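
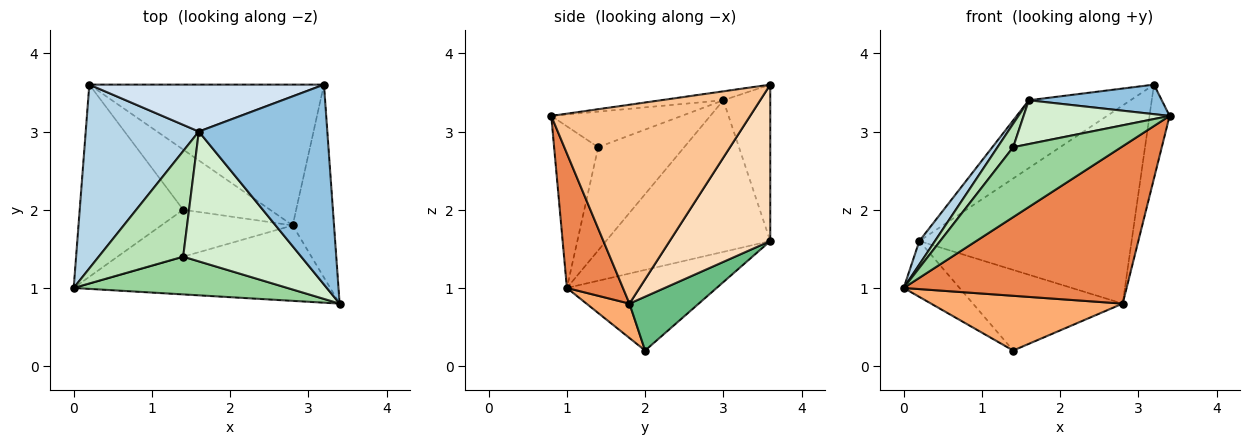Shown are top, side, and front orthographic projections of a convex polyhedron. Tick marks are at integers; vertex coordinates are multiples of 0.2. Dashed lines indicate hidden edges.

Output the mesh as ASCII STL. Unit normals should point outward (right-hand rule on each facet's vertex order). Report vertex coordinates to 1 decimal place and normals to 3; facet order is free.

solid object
 facet normal -0.599 0.224 -0.769
  outer loop
   vertex 0.2 3.6 1.6
   vertex 1.4 2.0 0.2
   vertex 0.0 1.0 1.0
  endloop
 endfacet
 facet normal -0.069 -0.146 0.987
  outer loop
   vertex 1.6 3.0 3.4
   vertex 3.4 0.8 3.2
   vertex 3.2 3.6 3.6
  endloop
 endfacet
 facet normal -0.799 -0.076 0.596
  outer loop
   vertex 1.6 3.0 3.4
   vertex 0.2 3.6 1.6
   vertex 0.0 1.0 1.0
  endloop
 endfacet
 facet normal -0.355 0.769 0.532
  outer loop
   vertex 1.6 3.0 3.4
   vertex 3.2 3.6 3.6
   vertex 0.2 3.6 1.6
  endloop
 endfacet
 facet normal 0.221 -0.879 -0.422
  outer loop
   vertex 2.8 1.8 0.8
   vertex 3.4 0.8 3.2
   vertex 0.0 1.0 1.0
  endloop
 endfacet
 facet normal 0.168 -0.748 -0.642
  outer loop
   vertex 2.8 1.8 0.8
   vertex 0.0 1.0 1.0
   vertex 1.4 2.0 0.2
  endloop
 endfacet
 facet normal 0.974 0.099 -0.203
  outer loop
   vertex 2.8 1.8 0.8
   vertex 3.2 3.6 3.6
   vertex 3.4 0.8 3.2
  endloop
 endfacet
 facet normal 0.360 0.760 -0.540
  outer loop
   vertex 2.8 1.8 0.8
   vertex 0.2 3.6 1.6
   vertex 3.2 3.6 3.6
  endloop
 endfacet
 facet normal 0.348 0.751 -0.561
  outer loop
   vertex 2.8 1.8 0.8
   vertex 1.4 2.0 0.2
   vertex 0.2 3.6 1.6
  endloop
 endfacet
 facet normal -0.338 -0.828 0.447
  outer loop
   vertex 1.4 1.4 2.8
   vertex 0.0 1.0 1.0
   vertex 3.4 0.8 3.2
  endloop
 endfacet
 facet normal -0.766 -0.139 0.627
  outer loop
   vertex 1.4 1.4 2.8
   vertex 1.6 3.0 3.4
   vertex 0.0 1.0 1.0
  endloop
 endfacet
 facet normal -0.274 -0.307 0.911
  outer loop
   vertex 1.4 1.4 2.8
   vertex 3.4 0.8 3.2
   vertex 1.6 3.0 3.4
  endloop
 endfacet
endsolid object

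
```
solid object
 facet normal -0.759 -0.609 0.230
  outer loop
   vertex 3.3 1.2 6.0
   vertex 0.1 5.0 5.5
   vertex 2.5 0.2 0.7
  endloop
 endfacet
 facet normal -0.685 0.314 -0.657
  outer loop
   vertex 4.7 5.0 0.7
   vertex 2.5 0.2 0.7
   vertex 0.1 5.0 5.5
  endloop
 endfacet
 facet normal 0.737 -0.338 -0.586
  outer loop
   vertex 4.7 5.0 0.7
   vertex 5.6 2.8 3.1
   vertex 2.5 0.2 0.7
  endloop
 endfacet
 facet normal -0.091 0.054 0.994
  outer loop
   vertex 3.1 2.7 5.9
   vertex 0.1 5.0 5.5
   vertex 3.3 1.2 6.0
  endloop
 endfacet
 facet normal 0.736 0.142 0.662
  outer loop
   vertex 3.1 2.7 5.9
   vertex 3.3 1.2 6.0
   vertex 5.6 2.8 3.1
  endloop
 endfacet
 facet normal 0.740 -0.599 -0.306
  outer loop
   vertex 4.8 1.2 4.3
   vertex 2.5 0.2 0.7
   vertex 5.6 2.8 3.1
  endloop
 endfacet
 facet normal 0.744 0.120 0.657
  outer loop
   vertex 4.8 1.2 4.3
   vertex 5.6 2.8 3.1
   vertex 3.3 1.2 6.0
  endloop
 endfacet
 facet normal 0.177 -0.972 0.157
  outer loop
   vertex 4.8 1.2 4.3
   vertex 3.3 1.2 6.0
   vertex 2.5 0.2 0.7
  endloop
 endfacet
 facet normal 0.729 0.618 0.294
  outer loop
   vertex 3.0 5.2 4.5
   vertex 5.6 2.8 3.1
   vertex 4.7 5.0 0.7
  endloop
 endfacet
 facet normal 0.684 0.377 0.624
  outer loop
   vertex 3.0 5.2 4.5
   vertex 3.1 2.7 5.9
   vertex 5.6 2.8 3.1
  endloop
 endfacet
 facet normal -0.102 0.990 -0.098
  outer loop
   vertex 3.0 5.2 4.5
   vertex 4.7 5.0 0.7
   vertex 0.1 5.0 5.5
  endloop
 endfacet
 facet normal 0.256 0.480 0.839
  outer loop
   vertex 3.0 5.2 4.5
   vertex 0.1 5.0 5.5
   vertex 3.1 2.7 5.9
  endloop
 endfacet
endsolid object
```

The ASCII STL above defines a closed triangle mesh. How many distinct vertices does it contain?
8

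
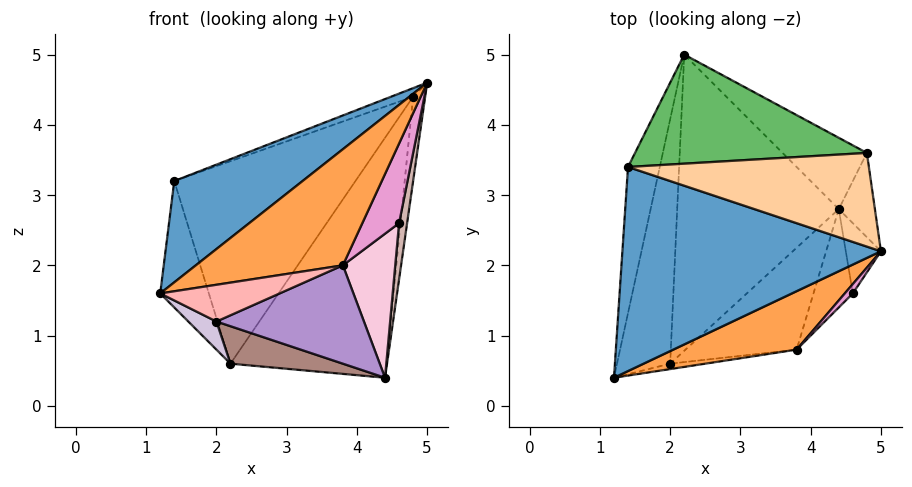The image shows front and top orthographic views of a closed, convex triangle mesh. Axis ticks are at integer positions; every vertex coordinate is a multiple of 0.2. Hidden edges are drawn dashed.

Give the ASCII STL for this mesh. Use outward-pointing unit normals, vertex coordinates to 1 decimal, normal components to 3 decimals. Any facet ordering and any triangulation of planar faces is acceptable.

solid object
 facet normal -0.445 -0.398 0.802
  outer loop
   vertex 1.4 3.4 3.2
   vertex 1.2 0.4 1.6
   vertex 5.0 2.2 4.6
  endloop
 endfacet
 facet normal -0.967 0.168 -0.194
  outer loop
   vertex 1.4 3.4 3.2
   vertex 2.2 5.0 0.6
   vertex 1.2 0.4 1.6
  endloop
 endfacet
 facet normal 0.068 -0.891 0.448
  outer loop
   vertex 3.8 0.8 2.0
   vertex 5.0 2.2 4.6
   vertex 1.2 0.4 1.6
  endloop
 endfacet
 facet normal -0.336 0.086 0.938
  outer loop
   vertex 4.8 3.6 4.4
   vertex 1.4 3.4 3.2
   vertex 5.0 2.2 4.6
  endloop
 endfacet
 facet normal -0.214 0.860 0.463
  outer loop
   vertex 4.8 3.6 4.4
   vertex 2.2 5.0 0.6
   vertex 1.4 3.4 3.2
  endloop
 endfacet
 facet normal 0.985 0.123 -0.123
  outer loop
   vertex 4.8 3.6 4.4
   vertex 5.0 2.2 4.6
   vertex 4.4 2.8 0.4
  endloop
 endfacet
 facet normal 0.682 0.701 -0.208
  outer loop
   vertex 4.8 3.6 4.4
   vertex 4.4 2.8 0.4
   vertex 2.2 5.0 0.6
  endloop
 endfacet
 facet normal 0.172 -0.975 -0.143
  outer loop
   vertex 2.0 0.6 1.2
   vertex 3.8 0.8 2.0
   vertex 1.2 0.4 1.6
  endloop
 endfacet
 facet normal 0.369 -0.646 -0.669
  outer loop
   vertex 2.0 0.6 1.2
   vertex 4.4 2.8 0.4
   vertex 3.8 0.8 2.0
  endloop
 endfacet
 facet normal -0.424 -0.103 -0.900
  outer loop
   vertex 2.0 0.6 1.2
   vertex 1.2 0.4 1.6
   vertex 2.2 5.0 0.6
  endloop
 endfacet
 facet normal -0.211 -0.123 -0.970
  outer loop
   vertex 2.0 0.6 1.2
   vertex 2.2 5.0 0.6
   vertex 4.4 2.8 0.4
  endloop
 endfacet
 facet normal 0.979 -0.126 -0.158
  outer loop
   vertex 4.6 1.6 2.6
   vertex 4.4 2.8 0.4
   vertex 5.0 2.2 4.6
  endloop
 endfacet
 facet normal 0.671 -0.736 0.087
  outer loop
   vertex 4.6 1.6 2.6
   vertex 5.0 2.2 4.6
   vertex 3.8 0.8 2.0
  endloop
 endfacet
 facet normal 0.781 -0.516 -0.353
  outer loop
   vertex 4.6 1.6 2.6
   vertex 3.8 0.8 2.0
   vertex 4.4 2.8 0.4
  endloop
 endfacet
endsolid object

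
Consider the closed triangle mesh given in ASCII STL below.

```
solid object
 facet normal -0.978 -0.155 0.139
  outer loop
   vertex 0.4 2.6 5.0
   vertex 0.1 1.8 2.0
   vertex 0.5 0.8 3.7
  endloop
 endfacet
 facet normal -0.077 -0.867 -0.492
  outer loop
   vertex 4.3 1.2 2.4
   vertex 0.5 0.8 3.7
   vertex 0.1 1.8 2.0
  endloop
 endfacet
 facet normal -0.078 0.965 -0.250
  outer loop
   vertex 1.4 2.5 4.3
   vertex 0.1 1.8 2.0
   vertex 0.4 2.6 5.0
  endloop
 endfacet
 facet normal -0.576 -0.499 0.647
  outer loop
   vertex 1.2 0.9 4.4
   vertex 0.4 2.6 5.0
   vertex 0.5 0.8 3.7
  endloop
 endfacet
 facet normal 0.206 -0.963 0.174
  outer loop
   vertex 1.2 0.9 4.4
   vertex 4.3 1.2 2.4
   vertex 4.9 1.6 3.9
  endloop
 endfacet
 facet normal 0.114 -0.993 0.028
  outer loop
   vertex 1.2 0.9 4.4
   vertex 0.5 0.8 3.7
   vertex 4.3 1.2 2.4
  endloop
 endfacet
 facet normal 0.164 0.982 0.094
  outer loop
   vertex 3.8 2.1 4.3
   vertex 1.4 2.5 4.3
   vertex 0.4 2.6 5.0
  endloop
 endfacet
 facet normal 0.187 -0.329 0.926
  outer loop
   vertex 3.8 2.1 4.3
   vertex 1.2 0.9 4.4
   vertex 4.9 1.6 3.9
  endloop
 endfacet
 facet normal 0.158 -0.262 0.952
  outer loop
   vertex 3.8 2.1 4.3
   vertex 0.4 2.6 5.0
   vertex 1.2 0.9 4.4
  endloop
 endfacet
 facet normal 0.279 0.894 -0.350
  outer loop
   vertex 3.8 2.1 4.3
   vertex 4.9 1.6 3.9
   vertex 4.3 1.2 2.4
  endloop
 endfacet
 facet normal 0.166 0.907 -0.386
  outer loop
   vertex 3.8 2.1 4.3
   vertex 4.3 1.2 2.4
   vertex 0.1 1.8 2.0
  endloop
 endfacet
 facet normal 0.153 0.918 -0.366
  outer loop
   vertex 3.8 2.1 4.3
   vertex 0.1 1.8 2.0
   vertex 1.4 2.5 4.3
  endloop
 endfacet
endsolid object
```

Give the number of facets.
12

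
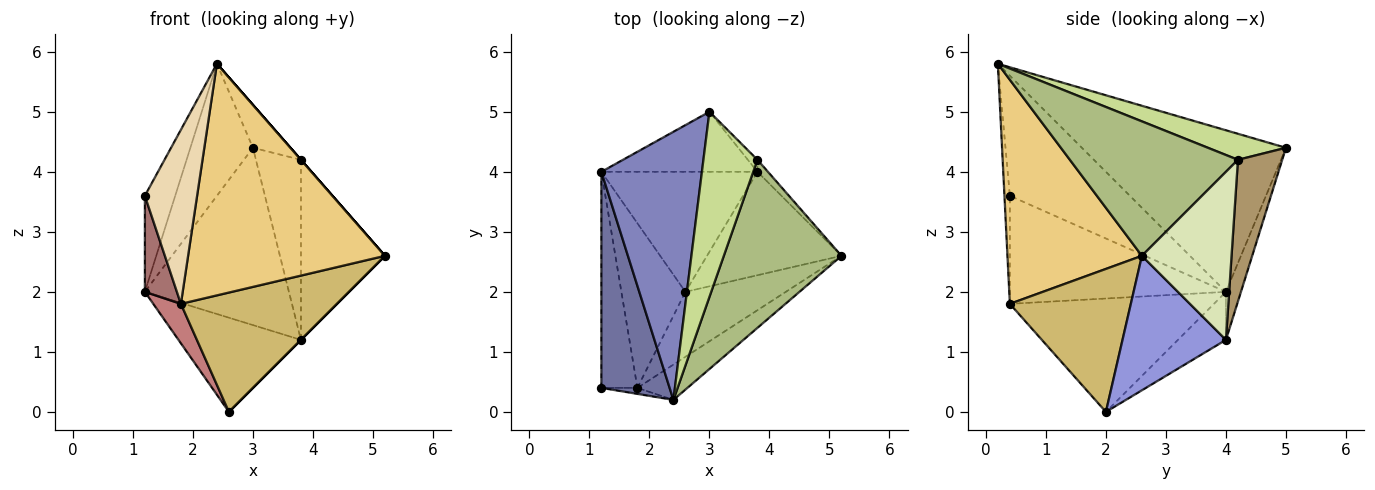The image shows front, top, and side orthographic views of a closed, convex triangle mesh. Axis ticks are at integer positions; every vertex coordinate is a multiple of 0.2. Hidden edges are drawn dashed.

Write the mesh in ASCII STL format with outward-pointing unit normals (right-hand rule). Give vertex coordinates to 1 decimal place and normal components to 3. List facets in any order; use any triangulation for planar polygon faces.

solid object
 facet normal -0.849 0.215 0.483
  outer loop
   vertex 1.2 4.0 2.0
   vertex 1.2 0.4 3.6
   vertex 2.4 0.2 5.8
  endloop
 endfacet
 facet normal -0.822 0.252 0.511
  outer loop
   vertex 1.2 4.0 2.0
   vertex 2.4 0.2 5.8
   vertex 3.0 5.0 4.4
  endloop
 endfacet
 facet normal 0.707 0.000 -0.707
  outer loop
   vertex 3.8 4.0 1.2
   vertex 5.2 2.6 2.6
   vertex 2.6 2.0 0.0
  endloop
 endfacet
 facet normal -0.098 0.943 -0.319
  outer loop
   vertex 3.8 4.0 1.2
   vertex 1.2 4.0 2.0
   vertex 3.0 5.0 4.4
  endloop
 endfacet
 facet normal -0.235 0.600 -0.765
  outer loop
   vertex 3.8 4.0 1.2
   vertex 2.6 2.0 0.0
   vertex 1.2 4.0 2.0
  endloop
 endfacet
 facet normal 0.753 0.000 0.659
  outer loop
   vertex 3.8 4.2 4.2
   vertex 2.4 0.2 5.8
   vertex 5.2 2.6 2.6
  endloop
 endfacet
 facet normal 0.425 0.204 0.882
  outer loop
   vertex 3.8 4.2 4.2
   vertex 3.0 5.0 4.4
   vertex 2.4 0.2 5.8
  endloop
 endfacet
 facet normal 0.729 0.683 -0.046
  outer loop
   vertex 3.8 4.2 4.2
   vertex 5.2 2.6 2.6
   vertex 3.8 4.0 1.2
  endloop
 endfacet
 facet normal 0.700 0.712 -0.047
  outer loop
   vertex 3.8 4.2 4.2
   vertex 3.8 4.0 1.2
   vertex 3.0 5.0 4.4
  endloop
 endfacet
 facet normal 0.563 -0.726 -0.395
  outer loop
   vertex 1.8 0.4 1.8
   vertex 2.6 2.0 0.0
   vertex 5.2 2.6 2.6
  endloop
 endfacet
 facet normal 0.560 -0.819 -0.125
  outer loop
   vertex 1.8 0.4 1.8
   vertex 5.2 2.6 2.6
   vertex 2.4 0.2 5.8
  endloop
 endfacet
 facet normal -0.103 -0.994 -0.034
  outer loop
   vertex 1.8 0.4 1.8
   vertex 2.4 0.2 5.8
   vertex 1.2 0.4 3.6
  endloop
 endfacet
 facet normal -0.939 -0.139 -0.313
  outer loop
   vertex 1.8 0.4 1.8
   vertex 1.2 0.4 3.6
   vertex 1.2 4.0 2.0
  endloop
 endfacet
 facet normal -0.865 -0.117 -0.488
  outer loop
   vertex 1.8 0.4 1.8
   vertex 1.2 4.0 2.0
   vertex 2.6 2.0 0.0
  endloop
 endfacet
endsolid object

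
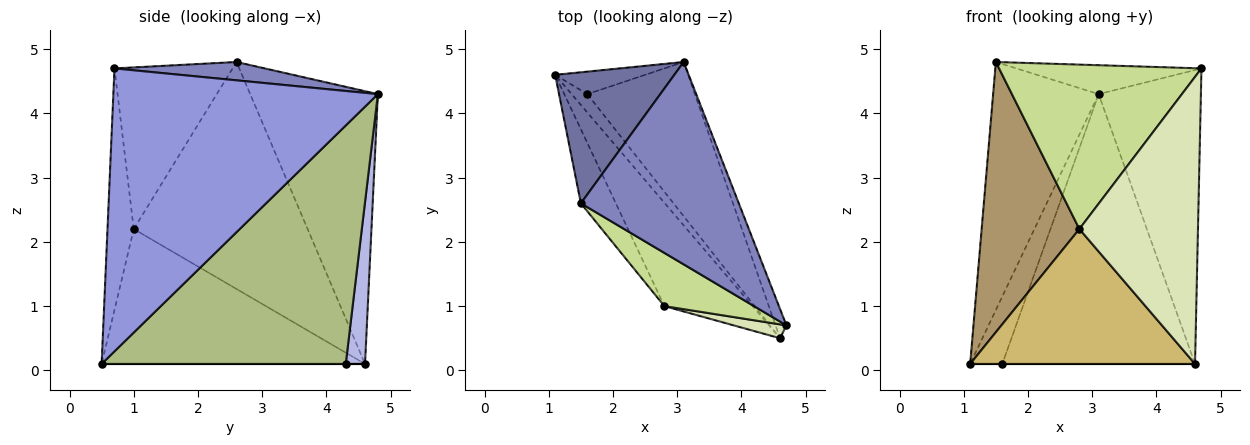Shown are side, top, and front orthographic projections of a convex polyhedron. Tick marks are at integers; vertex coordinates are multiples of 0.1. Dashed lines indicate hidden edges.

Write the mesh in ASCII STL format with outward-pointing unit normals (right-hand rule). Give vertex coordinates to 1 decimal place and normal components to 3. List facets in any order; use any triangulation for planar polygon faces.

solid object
 facet normal -0.730 0.604 0.319
  outer loop
   vertex 1.5 2.6 4.8
   vertex 3.1 4.8 4.3
   vertex 1.1 4.6 0.1
  endloop
 endfacet
 facet normal 0.114 0.140 0.983
  outer loop
   vertex 1.5 2.6 4.8
   vertex 4.7 0.7 4.7
   vertex 3.1 4.8 4.3
  endloop
 endfacet
 facet normal 0.932 0.360 -0.036
  outer loop
   vertex 4.6 0.5 0.1
   vertex 3.1 4.8 4.3
   vertex 4.7 0.7 4.7
  endloop
 endfacet
 facet normal 0.495 0.824 -0.275
  outer loop
   vertex 1.6 4.3 0.1
   vertex 1.1 4.6 0.1
   vertex 3.1 4.8 4.3
  endloop
 endfacet
 facet normal 0.000 0.000 -1.000
  outer loop
   vertex 1.6 4.3 0.1
   vertex 4.6 0.5 0.1
   vertex 1.1 4.6 0.1
  endloop
 endfacet
 facet normal 0.740 0.584 -0.334
  outer loop
   vertex 1.6 4.3 0.1
   vertex 3.1 4.8 4.3
   vertex 4.6 0.5 0.1
  endloop
 endfacet
 facet normal -0.485 -0.832 0.269
  outer loop
   vertex 2.8 1.0 2.2
   vertex 4.7 0.7 4.7
   vertex 1.5 2.6 4.8
  endloop
 endfacet
 facet normal -0.216 -0.975 0.047
  outer loop
   vertex 2.8 1.0 2.2
   vertex 4.6 0.5 0.1
   vertex 4.7 0.7 4.7
  endloop
 endfacet
 facet normal -0.864 -0.486 -0.133
  outer loop
   vertex 2.8 1.0 2.2
   vertex 1.5 2.6 4.8
   vertex 1.1 4.6 0.1
  endloop
 endfacet
 facet normal -0.681 -0.581 -0.445
  outer loop
   vertex 2.8 1.0 2.2
   vertex 1.1 4.6 0.1
   vertex 4.6 0.5 0.1
  endloop
 endfacet
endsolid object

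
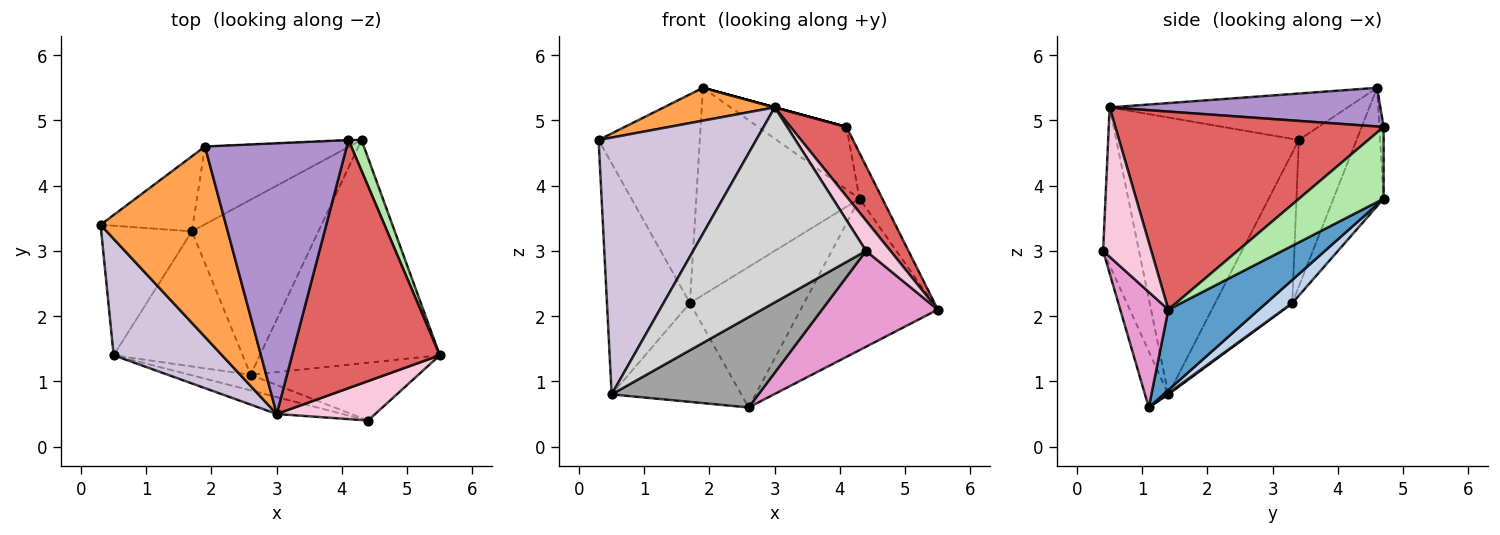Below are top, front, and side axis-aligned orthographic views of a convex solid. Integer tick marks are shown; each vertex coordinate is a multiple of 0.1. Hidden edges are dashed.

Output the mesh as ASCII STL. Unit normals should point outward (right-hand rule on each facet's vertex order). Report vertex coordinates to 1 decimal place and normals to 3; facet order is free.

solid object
 facet normal 0.347 0.526 -0.776
  outer loop
   vertex 2.6 1.1 0.6
   vertex 4.3 4.7 3.8
   vertex 5.5 1.4 2.1
  endloop
 endfacet
 facet normal 0.142 0.619 -0.772
  outer loop
   vertex 1.7 3.3 2.2
   vertex 4.3 4.7 3.8
   vertex 2.6 1.1 0.6
  endloop
 endfacet
 facet normal -0.343 -0.160 0.926
  outer loop
   vertex 1.9 4.6 5.5
   vertex 0.3 3.4 4.7
   vertex 3.0 0.5 5.2
  endloop
 endfacet
 facet normal -0.473 0.829 -0.298
  outer loop
   vertex 1.9 4.6 5.5
   vertex 1.7 3.3 2.2
   vertex 0.3 3.4 4.7
  endloop
 endfacet
 facet normal -0.277 0.900 -0.338
  outer loop
   vertex 1.9 4.6 5.5
   vertex 4.3 4.7 3.8
   vertex 1.7 3.3 2.2
  endloop
 endfacet
 facet normal 0.951 0.257 0.173
  outer loop
   vertex 4.1 4.7 4.9
   vertex 5.5 1.4 2.1
   vertex 4.3 4.7 3.8
  endloop
 endfacet
 facet normal 0.791 -0.165 0.590
  outer loop
   vertex 4.1 4.7 4.9
   vertex 3.0 0.5 5.2
   vertex 5.5 1.4 2.1
  endloop
 endfacet
 facet normal -0.048 0.999 -0.009
  outer loop
   vertex 4.1 4.7 4.9
   vertex 4.3 4.7 3.8
   vertex 1.9 4.6 5.5
  endloop
 endfacet
 facet normal 0.263 0.000 0.965
  outer loop
   vertex 4.1 4.7 4.9
   vertex 1.9 4.6 5.5
   vertex 3.0 0.5 5.2
  endloop
 endfacet
 facet normal -0.726 -0.627 0.284
  outer loop
   vertex 0.5 1.4 0.8
   vertex 3.0 0.5 5.2
   vertex 0.3 3.4 4.7
  endloop
 endfacet
 facet normal -0.630 0.678 -0.380
  outer loop
   vertex 0.5 1.4 0.8
   vertex 0.3 3.4 4.7
   vertex 1.7 3.3 2.2
  endloop
 endfacet
 facet normal 0.007 0.590 -0.807
  outer loop
   vertex 0.5 1.4 0.8
   vertex 1.7 3.3 2.2
   vertex 2.6 1.1 0.6
  endloop
 endfacet
 facet normal 0.335 -0.807 -0.487
  outer loop
   vertex 4.4 0.4 3.0
   vertex 2.6 1.1 0.6
   vertex 5.5 1.4 2.1
  endloop
 endfacet
 facet normal 0.769 -0.389 0.507
  outer loop
   vertex 4.4 0.4 3.0
   vertex 5.5 1.4 2.1
   vertex 3.0 0.5 5.2
  endloop
 endfacet
 facet normal -0.155 -0.974 -0.168
  outer loop
   vertex 4.4 0.4 3.0
   vertex 0.5 1.4 0.8
   vertex 2.6 1.1 0.6
  endloop
 endfacet
 facet normal -0.202 -0.976 -0.085
  outer loop
   vertex 4.4 0.4 3.0
   vertex 3.0 0.5 5.2
   vertex 0.5 1.4 0.8
  endloop
 endfacet
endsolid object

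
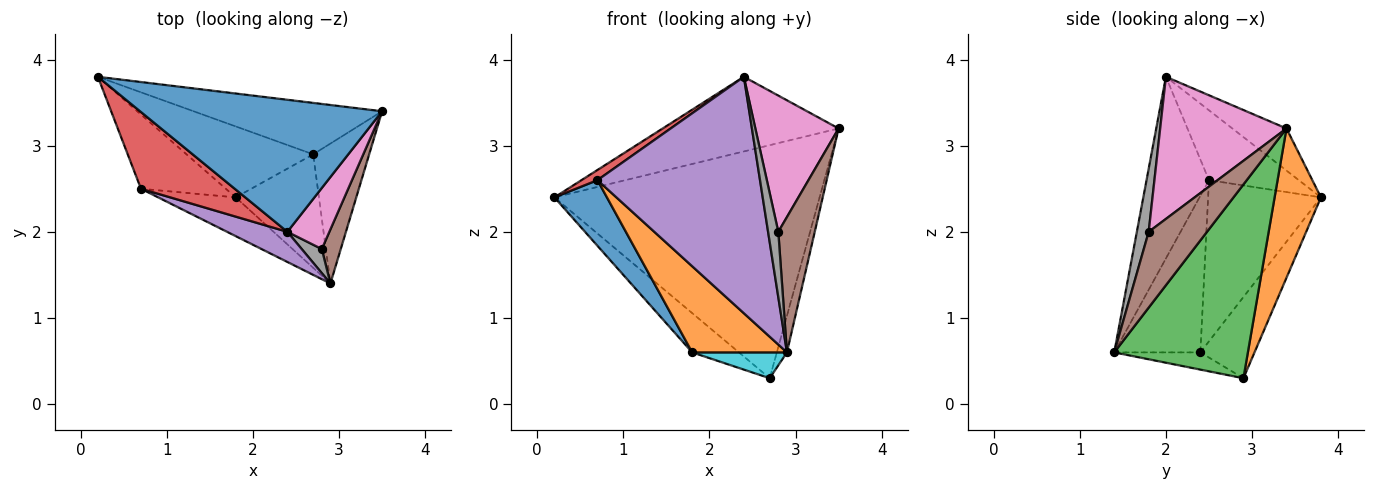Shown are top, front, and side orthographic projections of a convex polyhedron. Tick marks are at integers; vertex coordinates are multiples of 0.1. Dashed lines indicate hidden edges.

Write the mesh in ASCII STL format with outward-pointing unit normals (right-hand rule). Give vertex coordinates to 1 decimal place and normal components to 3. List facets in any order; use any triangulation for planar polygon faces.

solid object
 facet normal -0.150 0.487 0.861
  outer loop
   vertex 2.4 2.0 3.8
   vertex 3.5 3.4 3.2
   vertex 0.2 3.8 2.4
  endloop
 endfacet
 facet normal 0.168 0.963 -0.212
  outer loop
   vertex 2.7 2.9 0.3
   vertex 0.2 3.8 2.4
   vertex 3.5 3.4 3.2
  endloop
 endfacet
 facet normal 0.958 0.072 -0.277
  outer loop
   vertex 2.7 2.9 0.3
   vertex 3.5 3.4 3.2
   vertex 2.9 1.4 0.6
  endloop
 endfacet
 facet normal -0.594 -0.106 0.797
  outer loop
   vertex 0.7 2.5 2.6
   vertex 2.4 2.0 3.8
   vertex 0.2 3.8 2.4
  endloop
 endfacet
 facet normal -0.356 -0.927 0.118
  outer loop
   vertex 0.7 2.5 2.6
   vertex 2.9 1.4 0.6
   vertex 2.4 2.0 3.8
  endloop
 endfacet
 facet normal 0.830 -0.518 0.207
  outer loop
   vertex 2.8 1.8 2.0
   vertex 2.9 1.4 0.6
   vertex 3.5 3.4 3.2
  endloop
 endfacet
 facet normal 0.811 -0.534 0.240
  outer loop
   vertex 2.8 1.8 2.0
   vertex 3.5 3.4 3.2
   vertex 2.4 2.0 3.8
  endloop
 endfacet
 facet normal 0.736 -0.635 0.234
  outer loop
   vertex 2.8 1.8 2.0
   vertex 2.4 2.0 3.8
   vertex 2.9 1.4 0.6
  endloop
 endfacet
 facet normal -0.489 0.422 -0.763
  outer loop
   vertex 1.8 2.4 0.6
   vertex 0.2 3.8 2.4
   vertex 2.7 2.9 0.3
  endloop
 endfacet
 facet normal -0.198 -0.218 -0.956
  outer loop
   vertex 1.8 2.4 0.6
   vertex 2.7 2.9 0.3
   vertex 2.9 1.4 0.6
  endloop
 endfacet
 facet normal -0.818 -0.381 -0.431
  outer loop
   vertex 1.8 2.4 0.6
   vertex 0.7 2.5 2.6
   vertex 0.2 3.8 2.4
  endloop
 endfacet
 facet normal -0.638 -0.702 -0.316
  outer loop
   vertex 1.8 2.4 0.6
   vertex 2.9 1.4 0.6
   vertex 0.7 2.5 2.6
  endloop
 endfacet
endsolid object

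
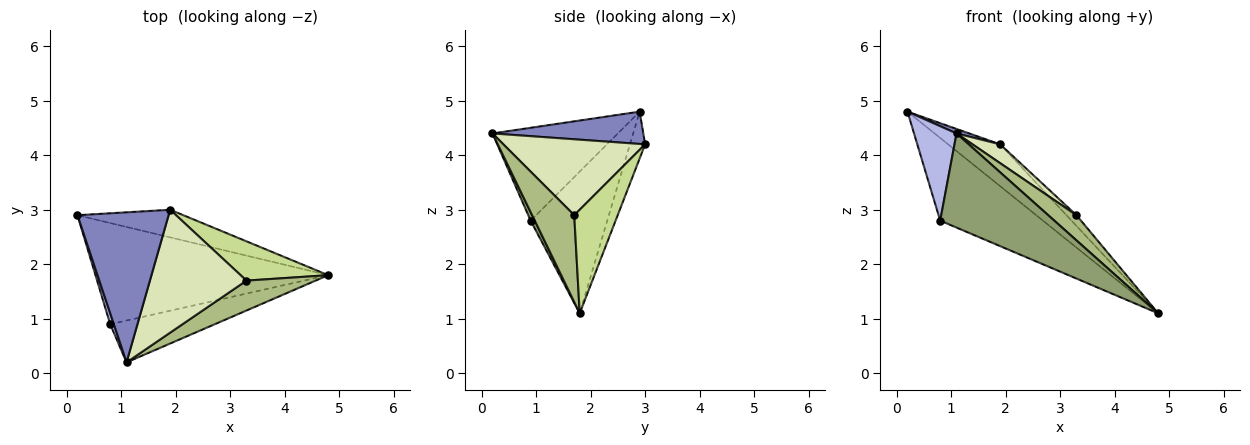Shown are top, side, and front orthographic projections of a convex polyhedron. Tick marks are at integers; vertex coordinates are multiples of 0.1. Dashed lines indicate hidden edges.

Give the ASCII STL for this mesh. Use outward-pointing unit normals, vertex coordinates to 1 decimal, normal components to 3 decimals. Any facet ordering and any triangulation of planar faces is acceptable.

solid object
 facet normal -0.237 0.811 -0.535
  outer loop
   vertex 1.9 3.0 4.2
   vertex 4.8 1.8 1.1
   vertex 0.2 2.9 4.8
  endloop
 endfacet
 facet normal 0.334 -0.028 0.942
  outer loop
   vertex 1.9 3.0 4.2
   vertex 0.2 2.9 4.8
   vertex 1.1 0.2 4.4
  endloop
 endfacet
 facet normal -0.426 0.572 -0.700
  outer loop
   vertex 0.8 0.9 2.8
   vertex 0.2 2.9 4.8
   vertex 4.8 1.8 1.1
  endloop
 endfacet
 facet normal -0.946 -0.321 0.037
  outer loop
   vertex 0.8 0.9 2.8
   vertex 1.1 0.2 4.4
   vertex 0.2 2.9 4.8
  endloop
 endfacet
 facet normal 0.033 -0.913 -0.406
  outer loop
   vertex 0.8 0.9 2.8
   vertex 4.8 1.8 1.1
   vertex 1.1 0.2 4.4
  endloop
 endfacet
 facet normal 0.693 -0.465 0.552
  outer loop
   vertex 3.3 1.7 2.9
   vertex 1.1 0.2 4.4
   vertex 4.8 1.8 1.1
  endloop
 endfacet
 facet normal 0.752 0.173 0.636
  outer loop
   vertex 3.3 1.7 2.9
   vertex 4.8 1.8 1.1
   vertex 1.9 3.0 4.2
  endloop
 endfacet
 facet normal 0.614 -0.120 0.780
  outer loop
   vertex 3.3 1.7 2.9
   vertex 1.9 3.0 4.2
   vertex 1.1 0.2 4.4
  endloop
 endfacet
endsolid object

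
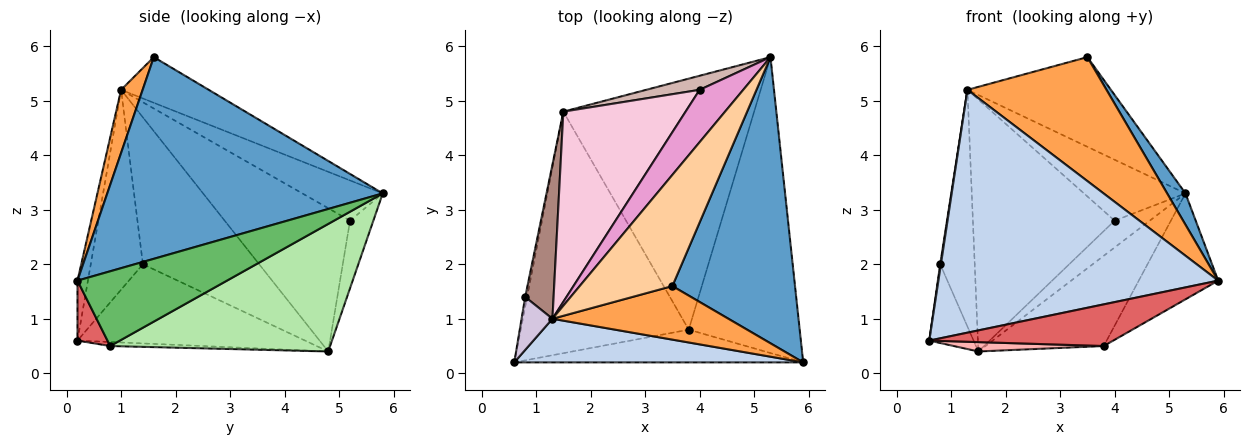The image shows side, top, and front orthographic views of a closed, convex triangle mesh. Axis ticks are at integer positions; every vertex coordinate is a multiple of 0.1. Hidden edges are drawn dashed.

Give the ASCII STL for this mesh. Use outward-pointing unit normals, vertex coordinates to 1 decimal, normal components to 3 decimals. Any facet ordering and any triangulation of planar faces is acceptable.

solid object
 facet normal 0.853 -0.057 0.519
  outer loop
   vertex 3.5 1.6 5.8
   vertex 5.9 0.2 1.7
   vertex 5.3 5.8 3.3
  endloop
 endfacet
 facet normal -0.037 -0.984 0.177
  outer loop
   vertex 1.3 1.0 5.2
   vertex 0.6 0.2 0.6
   vertex 5.9 0.2 1.7
  endloop
 endfacet
 facet normal 0.141 -0.909 0.393
  outer loop
   vertex 1.3 1.0 5.2
   vertex 5.9 0.2 1.7
   vertex 3.5 1.6 5.8
  endloop
 endfacet
 facet normal -0.358 0.586 0.727
  outer loop
   vertex 1.3 1.0 5.2
   vertex 3.5 1.6 5.8
   vertex 5.3 5.8 3.3
  endloop
 endfacet
 facet normal 0.536 0.285 -0.795
  outer loop
   vertex 3.8 0.8 0.5
   vertex 5.3 5.8 3.3
   vertex 5.9 0.2 1.7
  endloop
 endfacet
 facet normal 0.533 0.286 -0.797
  outer loop
   vertex 3.8 0.8 0.5
   vertex 1.5 4.8 0.4
   vertex 5.3 5.8 3.3
  endloop
 endfacet
 facet normal 0.127 -0.780 -0.613
  outer loop
   vertex 3.8 0.8 0.5
   vertex 5.9 0.2 1.7
   vertex 0.6 0.2 0.6
  endloop
 endfacet
 facet normal -0.024 -0.039 -0.999
  outer loop
   vertex 3.8 0.8 0.5
   vertex 0.6 0.2 0.6
   vertex 1.5 4.8 0.4
  endloop
 endfacet
 facet normal -0.981 0.191 -0.024
  outer loop
   vertex 0.8 1.4 2.0
   vertex 1.5 4.8 0.4
   vertex 0.6 0.2 0.6
  endloop
 endfacet
 facet normal -0.988 -0.013 0.153
  outer loop
   vertex 0.8 1.4 2.0
   vertex 0.6 0.2 0.6
   vertex 1.3 1.0 5.2
  endloop
 endfacet
 facet normal -0.943 0.280 0.182
  outer loop
   vertex 0.8 1.4 2.0
   vertex 1.3 1.0 5.2
   vertex 1.5 4.8 0.4
  endloop
 endfacet
 facet normal -0.506 0.764 0.400
  outer loop
   vertex 4.0 5.2 2.8
   vertex 5.3 5.8 3.3
   vertex 1.5 4.8 0.4
  endloop
 endfacet
 facet normal -0.515 0.650 0.559
  outer loop
   vertex 4.0 5.2 2.8
   vertex 1.3 1.0 5.2
   vertex 5.3 5.8 3.3
  endloop
 endfacet
 facet normal -0.577 0.652 0.492
  outer loop
   vertex 4.0 5.2 2.8
   vertex 1.5 4.8 0.4
   vertex 1.3 1.0 5.2
  endloop
 endfacet
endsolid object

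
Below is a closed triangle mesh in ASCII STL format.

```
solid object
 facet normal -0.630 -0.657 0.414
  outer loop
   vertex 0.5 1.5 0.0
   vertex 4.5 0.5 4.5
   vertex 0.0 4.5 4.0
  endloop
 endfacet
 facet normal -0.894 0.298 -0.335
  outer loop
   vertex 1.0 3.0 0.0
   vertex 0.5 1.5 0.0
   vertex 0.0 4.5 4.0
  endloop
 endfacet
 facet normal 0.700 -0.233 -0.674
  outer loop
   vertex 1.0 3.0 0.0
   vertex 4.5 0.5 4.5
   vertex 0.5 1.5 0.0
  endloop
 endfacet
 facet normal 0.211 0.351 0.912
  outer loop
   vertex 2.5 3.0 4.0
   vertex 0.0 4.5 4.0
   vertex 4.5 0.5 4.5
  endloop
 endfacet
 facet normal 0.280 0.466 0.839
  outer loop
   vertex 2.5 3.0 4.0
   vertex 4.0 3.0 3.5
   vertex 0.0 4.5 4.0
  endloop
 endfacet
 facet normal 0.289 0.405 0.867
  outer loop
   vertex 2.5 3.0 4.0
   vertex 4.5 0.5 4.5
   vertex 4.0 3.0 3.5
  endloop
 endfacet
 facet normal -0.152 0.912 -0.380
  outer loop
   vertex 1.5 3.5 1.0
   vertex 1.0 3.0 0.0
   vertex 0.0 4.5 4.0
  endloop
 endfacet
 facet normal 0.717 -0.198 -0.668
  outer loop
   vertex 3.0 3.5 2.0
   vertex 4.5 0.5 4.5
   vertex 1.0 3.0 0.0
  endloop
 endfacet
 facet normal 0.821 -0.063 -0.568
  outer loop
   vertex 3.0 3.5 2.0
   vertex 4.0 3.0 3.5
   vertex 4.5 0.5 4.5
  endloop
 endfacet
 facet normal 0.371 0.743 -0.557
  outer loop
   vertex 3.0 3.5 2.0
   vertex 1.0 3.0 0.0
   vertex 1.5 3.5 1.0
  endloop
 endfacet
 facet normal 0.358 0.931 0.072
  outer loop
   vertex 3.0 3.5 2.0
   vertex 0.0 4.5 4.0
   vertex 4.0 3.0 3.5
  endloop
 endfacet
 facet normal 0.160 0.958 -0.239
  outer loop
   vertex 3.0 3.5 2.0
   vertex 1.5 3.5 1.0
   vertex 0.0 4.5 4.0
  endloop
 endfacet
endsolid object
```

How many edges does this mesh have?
18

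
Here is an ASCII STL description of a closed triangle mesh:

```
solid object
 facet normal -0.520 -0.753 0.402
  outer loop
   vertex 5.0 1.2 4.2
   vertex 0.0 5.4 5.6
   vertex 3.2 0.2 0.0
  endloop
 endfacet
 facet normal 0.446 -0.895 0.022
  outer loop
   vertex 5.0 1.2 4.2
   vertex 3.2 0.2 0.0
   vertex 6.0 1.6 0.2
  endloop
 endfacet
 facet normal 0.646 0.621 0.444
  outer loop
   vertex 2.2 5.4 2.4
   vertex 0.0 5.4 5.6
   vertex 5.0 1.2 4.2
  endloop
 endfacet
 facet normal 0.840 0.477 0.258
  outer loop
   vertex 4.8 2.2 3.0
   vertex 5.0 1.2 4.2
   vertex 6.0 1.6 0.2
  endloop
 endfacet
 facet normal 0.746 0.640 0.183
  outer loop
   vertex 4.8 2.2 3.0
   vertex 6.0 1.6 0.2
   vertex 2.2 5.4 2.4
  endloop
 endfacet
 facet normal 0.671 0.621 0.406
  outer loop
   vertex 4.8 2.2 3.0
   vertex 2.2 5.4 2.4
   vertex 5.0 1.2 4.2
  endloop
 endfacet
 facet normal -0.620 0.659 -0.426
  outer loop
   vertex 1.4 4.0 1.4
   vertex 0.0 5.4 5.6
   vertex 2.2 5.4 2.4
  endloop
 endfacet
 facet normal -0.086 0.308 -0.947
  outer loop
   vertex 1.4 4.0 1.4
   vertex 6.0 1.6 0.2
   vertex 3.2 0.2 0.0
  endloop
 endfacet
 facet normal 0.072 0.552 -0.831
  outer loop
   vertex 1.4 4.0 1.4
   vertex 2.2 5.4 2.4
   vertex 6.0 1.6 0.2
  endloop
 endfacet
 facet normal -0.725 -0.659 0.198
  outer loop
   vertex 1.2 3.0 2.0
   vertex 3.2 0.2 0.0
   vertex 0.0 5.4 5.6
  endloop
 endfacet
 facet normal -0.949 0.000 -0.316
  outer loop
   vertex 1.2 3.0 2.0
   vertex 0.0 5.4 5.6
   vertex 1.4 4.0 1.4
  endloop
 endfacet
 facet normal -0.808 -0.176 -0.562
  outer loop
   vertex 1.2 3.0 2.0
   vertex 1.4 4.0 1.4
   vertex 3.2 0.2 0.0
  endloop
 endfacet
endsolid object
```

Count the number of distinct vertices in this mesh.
8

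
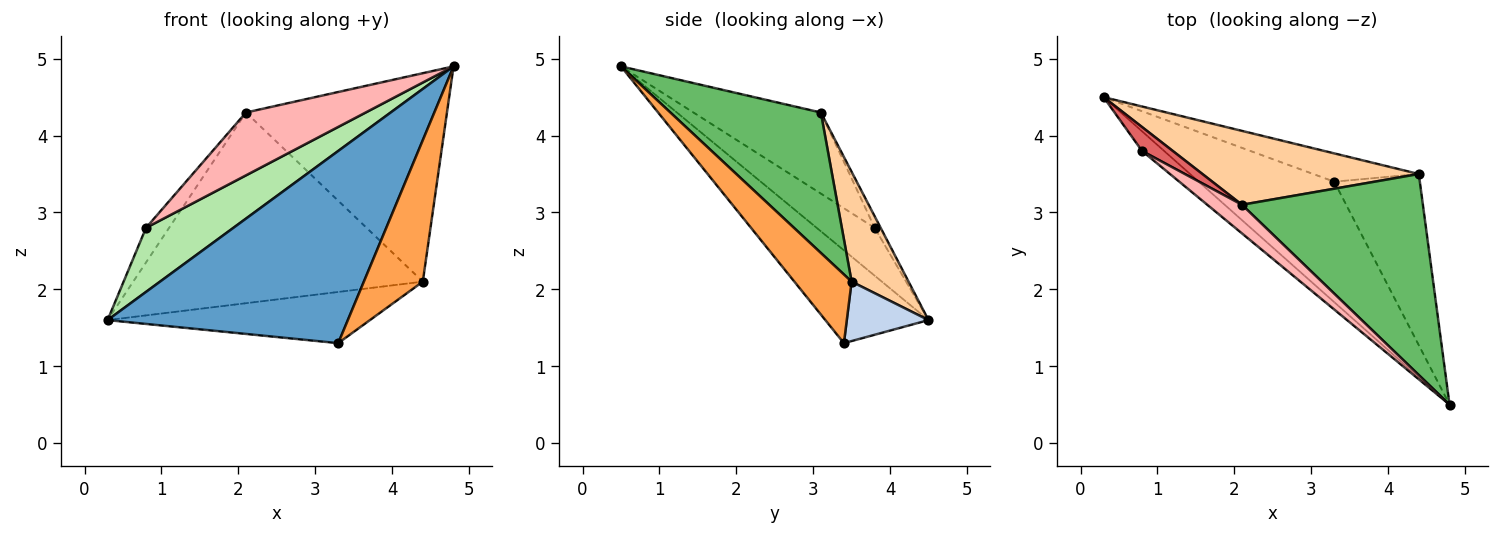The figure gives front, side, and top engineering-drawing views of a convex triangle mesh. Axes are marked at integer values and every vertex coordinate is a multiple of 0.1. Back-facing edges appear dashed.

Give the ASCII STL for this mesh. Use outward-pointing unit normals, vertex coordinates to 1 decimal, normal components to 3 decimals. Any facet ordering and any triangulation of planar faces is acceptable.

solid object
 facet normal -0.342 -0.796 -0.499
  outer loop
   vertex 3.3 3.4 1.3
   vertex 4.8 0.5 4.9
   vertex 0.3 4.5 1.6
  endloop
 endfacet
 facet normal 0.263 0.844 -0.467
  outer loop
   vertex 4.4 3.5 2.1
   vertex 3.3 3.4 1.3
   vertex 0.3 4.5 1.6
  endloop
 endfacet
 facet normal 0.526 -0.542 -0.656
  outer loop
   vertex 4.4 3.5 2.1
   vertex 4.8 0.5 4.9
   vertex 3.3 3.4 1.3
  endloop
 endfacet
 facet normal 0.180 0.917 0.355
  outer loop
   vertex 2.1 3.1 4.3
   vertex 4.4 3.5 2.1
   vertex 0.3 4.5 1.6
  endloop
 endfacet
 facet normal 0.474 0.634 0.611
  outer loop
   vertex 2.1 3.1 4.3
   vertex 4.8 0.5 4.9
   vertex 4.4 3.5 2.1
  endloop
 endfacet
 facet normal -0.536 -0.807 -0.248
  outer loop
   vertex 0.8 3.8 2.8
   vertex 0.3 4.5 1.6
   vertex 4.8 0.5 4.9
  endloop
 endfacet
 facet normal -0.209 0.804 0.556
  outer loop
   vertex 0.8 3.8 2.8
   vertex 2.1 3.1 4.3
   vertex 0.3 4.5 1.6
  endloop
 endfacet
 facet normal -0.696 -0.654 0.298
  outer loop
   vertex 0.8 3.8 2.8
   vertex 4.8 0.5 4.9
   vertex 2.1 3.1 4.3
  endloop
 endfacet
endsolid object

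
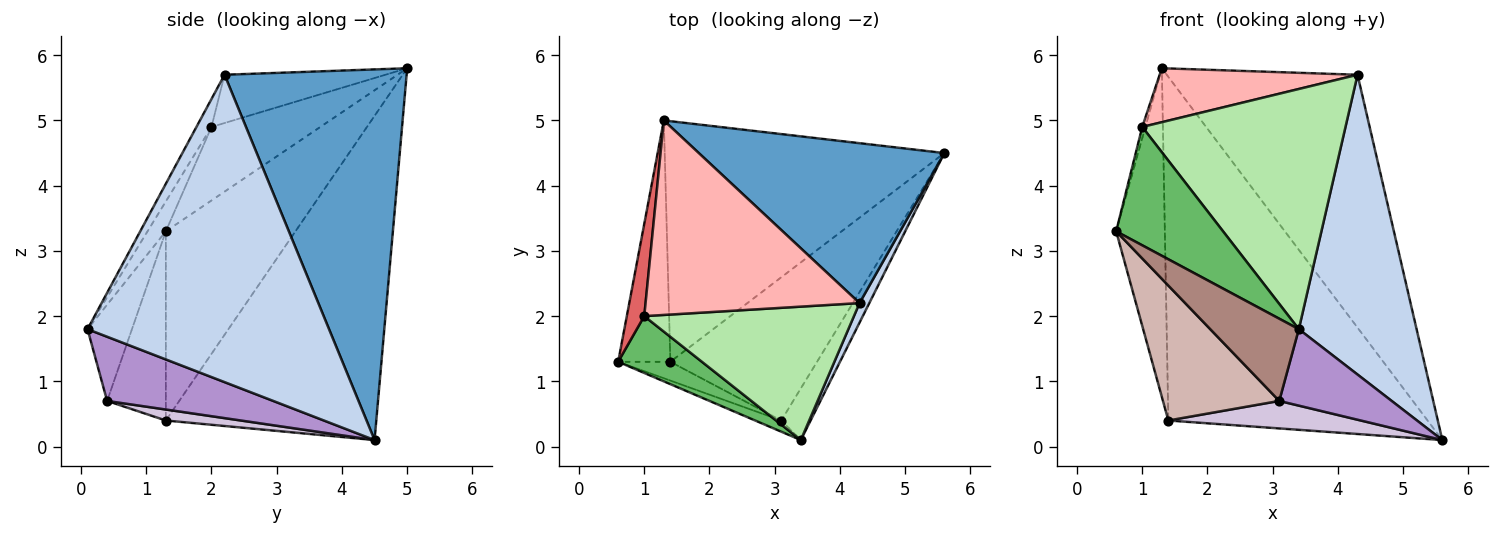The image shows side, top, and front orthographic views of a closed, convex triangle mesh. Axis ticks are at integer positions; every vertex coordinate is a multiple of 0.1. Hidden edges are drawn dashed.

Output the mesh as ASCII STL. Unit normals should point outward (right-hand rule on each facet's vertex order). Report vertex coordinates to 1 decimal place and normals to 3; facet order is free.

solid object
 facet normal 0.628 0.658 0.416
  outer loop
   vertex 4.3 2.2 5.7
   vertex 5.6 4.5 0.1
   vertex 1.3 5.0 5.8
  endloop
 endfacet
 facet normal 0.898 -0.438 0.029
  outer loop
   vertex 4.3 2.2 5.7
   vertex 3.4 0.1 1.8
   vertex 5.6 4.5 0.1
  endloop
 endfacet
 facet normal -0.906 0.340 -0.250
  outer loop
   vertex 1.4 1.3 0.4
   vertex 0.6 1.3 3.3
   vertex 1.3 5.0 5.8
  endloop
 endfacet
 facet normal -0.554 0.682 -0.478
  outer loop
   vertex 1.4 1.3 0.4
   vertex 1.3 5.0 5.8
   vertex 5.6 4.5 0.1
  endloop
 endfacet
 facet normal -0.153 -0.891 0.428
  outer loop
   vertex 1.0 2.0 4.9
   vertex 0.6 1.3 3.3
   vertex 3.4 0.1 1.8
  endloop
 endfacet
 facet normal -0.065 -0.872 0.485
  outer loop
   vertex 1.0 2.0 4.9
   vertex 3.4 0.1 1.8
   vertex 4.3 2.2 5.7
  endloop
 endfacet
 facet normal -0.973 0.028 0.231
  outer loop
   vertex 1.0 2.0 4.9
   vertex 1.3 5.0 5.8
   vertex 0.6 1.3 3.3
  endloop
 endfacet
 facet normal -0.212 -0.261 0.942
  outer loop
   vertex 1.0 2.0 4.9
   vertex 4.3 2.2 5.7
   vertex 1.3 5.0 5.8
  endloop
 endfacet
 facet normal 0.775 -0.524 -0.354
  outer loop
   vertex 3.1 0.4 0.7
   vertex 5.6 4.5 0.1
   vertex 3.4 0.1 1.8
  endloop
 endfacet
 facet normal 0.073 -0.188 -0.979
  outer loop
   vertex 3.1 0.4 0.7
   vertex 1.4 1.3 0.4
   vertex 5.6 4.5 0.1
  endloop
 endfacet
 facet normal -0.445 -0.887 -0.121
  outer loop
   vertex 3.1 0.4 0.7
   vertex 3.4 0.1 1.8
   vertex 0.6 1.3 3.3
  endloop
 endfacet
 facet normal -0.447 -0.886 -0.123
  outer loop
   vertex 3.1 0.4 0.7
   vertex 0.6 1.3 3.3
   vertex 1.4 1.3 0.4
  endloop
 endfacet
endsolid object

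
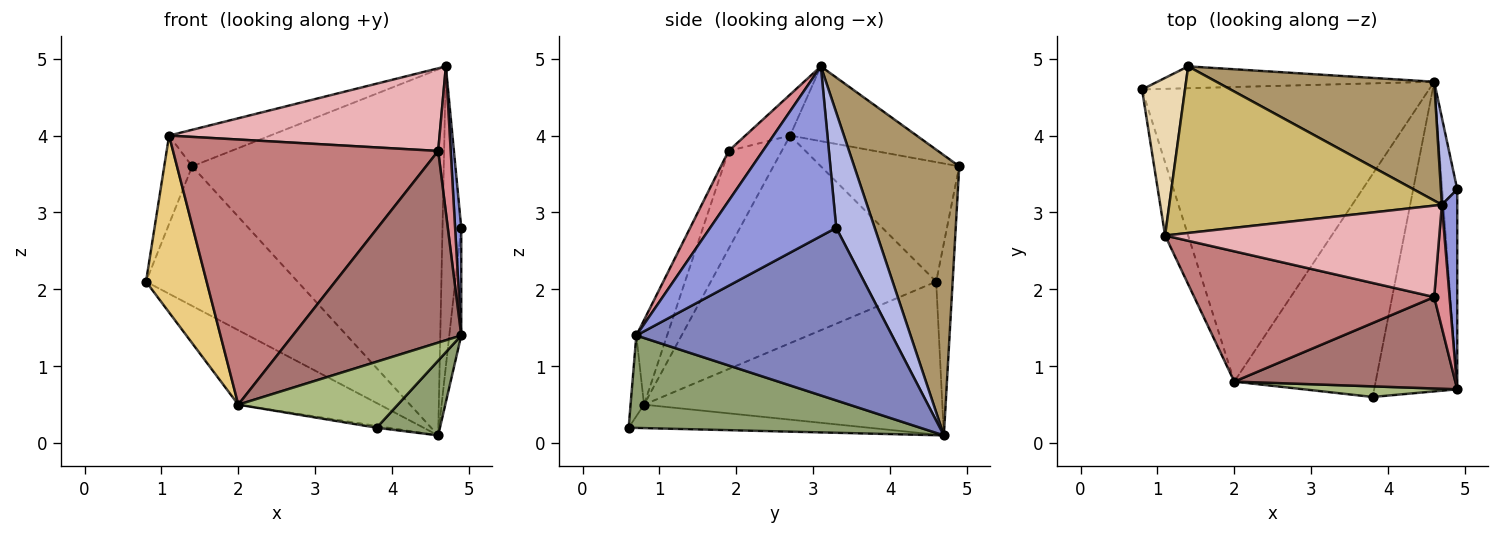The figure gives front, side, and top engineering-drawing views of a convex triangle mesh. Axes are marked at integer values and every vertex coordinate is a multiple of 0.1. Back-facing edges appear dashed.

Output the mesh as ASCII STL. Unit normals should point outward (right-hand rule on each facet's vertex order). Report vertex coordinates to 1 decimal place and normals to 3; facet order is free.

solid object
 facet normal -0.459 0.218 -0.861
  outer loop
   vertex 2.0 0.8 0.5
   vertex 0.8 4.6 2.1
   vertex 4.6 4.7 0.1
  endloop
 endfacet
 facet normal 0.995 0.047 -0.086
  outer loop
   vertex 4.9 3.3 2.8
   vertex 4.9 0.7 1.4
   vertex 4.6 4.7 0.1
  endloop
 endfacet
 facet normal 0.995 -0.049 0.090
  outer loop
   vertex 4.9 3.3 2.8
   vertex 4.7 3.1 4.9
   vertex 4.9 0.7 1.4
  endloop
 endfacet
 facet normal 0.892 0.435 0.126
  outer loop
   vertex 4.9 3.3 2.8
   vertex 4.6 4.7 0.1
   vertex 4.7 3.1 4.9
  endloop
 endfacet
 facet normal 0.734 -0.159 -0.660
  outer loop
   vertex 3.8 0.6 0.2
   vertex 4.6 4.7 0.1
   vertex 4.9 0.7 1.4
  endloop
 endfacet
 facet normal -0.083 -0.984 0.158
  outer loop
   vertex 3.8 0.6 0.2
   vertex 4.9 0.7 1.4
   vertex 2.0 0.8 0.5
  endloop
 endfacet
 facet normal -0.164 0.008 -0.987
  outer loop
   vertex 3.8 0.6 0.2
   vertex 2.0 0.8 0.5
   vertex 4.6 4.7 0.1
  endloop
 endfacet
 facet normal -0.107 0.982 -0.154
  outer loop
   vertex 1.4 4.9 3.6
   vertex 4.6 4.7 0.1
   vertex 0.8 4.6 2.1
  endloop
 endfacet
 facet normal 0.369 0.884 0.287
  outer loop
   vertex 1.4 4.9 3.6
   vertex 4.7 3.1 4.9
   vertex 4.6 4.7 0.1
  endloop
 endfacet
 facet normal -0.259 0.207 0.944
  outer loop
   vertex 1.1 2.7 4.0
   vertex 4.7 3.1 4.9
   vertex 1.4 4.9 3.6
  endloop
 endfacet
 facet normal -0.960 -0.258 -0.107
  outer loop
   vertex 1.1 2.7 4.0
   vertex 0.8 4.6 2.1
   vertex 2.0 0.8 0.5
  endloop
 endfacet
 facet normal -0.924 0.187 0.332
  outer loop
   vertex 1.1 2.7 4.0
   vertex 1.4 4.9 3.6
   vertex 0.8 4.6 2.1
  endloop
 endfacet
 facet normal -0.163 -0.891 0.425
  outer loop
   vertex 4.6 1.9 3.8
   vertex 2.0 0.8 0.5
   vertex 4.9 0.7 1.4
  endloop
 endfacet
 facet normal -0.177 -0.883 0.434
  outer loop
   vertex 4.6 1.9 3.8
   vertex 1.1 2.7 4.0
   vertex 2.0 0.8 0.5
  endloop
 endfacet
 facet normal 0.902 -0.330 0.278
  outer loop
   vertex 4.6 1.9 3.8
   vertex 4.9 0.7 1.4
   vertex 4.7 3.1 4.9
  endloop
 endfacet
 facet normal -0.110 -0.667 0.737
  outer loop
   vertex 4.6 1.9 3.8
   vertex 4.7 3.1 4.9
   vertex 1.1 2.7 4.0
  endloop
 endfacet
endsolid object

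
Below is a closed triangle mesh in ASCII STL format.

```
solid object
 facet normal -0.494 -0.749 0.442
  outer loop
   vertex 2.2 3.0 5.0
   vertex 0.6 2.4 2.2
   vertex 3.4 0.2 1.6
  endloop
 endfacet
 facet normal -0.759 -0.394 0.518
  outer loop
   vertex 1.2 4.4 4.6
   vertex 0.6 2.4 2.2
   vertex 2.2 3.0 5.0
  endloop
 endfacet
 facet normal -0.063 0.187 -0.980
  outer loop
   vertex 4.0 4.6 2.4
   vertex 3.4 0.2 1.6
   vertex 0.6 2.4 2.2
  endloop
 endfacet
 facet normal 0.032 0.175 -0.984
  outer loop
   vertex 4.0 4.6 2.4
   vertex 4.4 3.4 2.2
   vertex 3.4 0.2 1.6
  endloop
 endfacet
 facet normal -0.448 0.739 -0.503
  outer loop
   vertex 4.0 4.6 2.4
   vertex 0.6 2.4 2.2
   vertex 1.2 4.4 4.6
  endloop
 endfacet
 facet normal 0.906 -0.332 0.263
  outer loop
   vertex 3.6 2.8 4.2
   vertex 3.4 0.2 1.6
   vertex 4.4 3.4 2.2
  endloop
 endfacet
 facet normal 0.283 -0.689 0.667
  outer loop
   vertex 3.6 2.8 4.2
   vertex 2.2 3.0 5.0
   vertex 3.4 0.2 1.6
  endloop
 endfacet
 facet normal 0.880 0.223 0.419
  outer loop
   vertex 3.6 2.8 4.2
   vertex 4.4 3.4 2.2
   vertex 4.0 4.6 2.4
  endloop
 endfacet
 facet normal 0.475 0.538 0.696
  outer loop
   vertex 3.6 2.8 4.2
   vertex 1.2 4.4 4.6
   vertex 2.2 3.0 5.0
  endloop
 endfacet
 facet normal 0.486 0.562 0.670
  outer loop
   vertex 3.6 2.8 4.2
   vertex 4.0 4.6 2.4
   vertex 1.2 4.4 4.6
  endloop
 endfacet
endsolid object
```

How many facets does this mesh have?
10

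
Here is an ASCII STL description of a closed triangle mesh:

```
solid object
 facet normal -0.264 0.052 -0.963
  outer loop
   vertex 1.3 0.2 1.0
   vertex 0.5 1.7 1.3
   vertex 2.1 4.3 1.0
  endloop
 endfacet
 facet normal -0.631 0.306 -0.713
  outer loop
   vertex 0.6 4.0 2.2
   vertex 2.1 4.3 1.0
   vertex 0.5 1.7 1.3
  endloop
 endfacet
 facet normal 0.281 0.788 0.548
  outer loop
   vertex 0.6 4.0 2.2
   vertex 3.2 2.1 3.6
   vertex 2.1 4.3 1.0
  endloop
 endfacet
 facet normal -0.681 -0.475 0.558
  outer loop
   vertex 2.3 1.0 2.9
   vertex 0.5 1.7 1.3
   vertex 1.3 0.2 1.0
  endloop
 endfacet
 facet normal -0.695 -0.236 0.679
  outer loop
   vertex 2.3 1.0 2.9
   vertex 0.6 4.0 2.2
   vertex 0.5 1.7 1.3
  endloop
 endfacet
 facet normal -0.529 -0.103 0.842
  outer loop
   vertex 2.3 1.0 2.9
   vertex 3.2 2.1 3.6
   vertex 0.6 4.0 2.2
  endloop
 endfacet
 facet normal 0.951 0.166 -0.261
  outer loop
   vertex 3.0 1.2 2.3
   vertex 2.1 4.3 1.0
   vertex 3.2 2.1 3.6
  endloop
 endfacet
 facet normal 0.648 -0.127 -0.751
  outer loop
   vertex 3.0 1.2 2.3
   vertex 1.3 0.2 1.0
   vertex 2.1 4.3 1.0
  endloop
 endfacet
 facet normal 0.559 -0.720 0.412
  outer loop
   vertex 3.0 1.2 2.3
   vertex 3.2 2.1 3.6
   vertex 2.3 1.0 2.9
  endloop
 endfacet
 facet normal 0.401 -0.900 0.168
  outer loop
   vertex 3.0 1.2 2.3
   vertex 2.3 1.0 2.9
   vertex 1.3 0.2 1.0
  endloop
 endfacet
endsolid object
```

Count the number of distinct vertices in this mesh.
7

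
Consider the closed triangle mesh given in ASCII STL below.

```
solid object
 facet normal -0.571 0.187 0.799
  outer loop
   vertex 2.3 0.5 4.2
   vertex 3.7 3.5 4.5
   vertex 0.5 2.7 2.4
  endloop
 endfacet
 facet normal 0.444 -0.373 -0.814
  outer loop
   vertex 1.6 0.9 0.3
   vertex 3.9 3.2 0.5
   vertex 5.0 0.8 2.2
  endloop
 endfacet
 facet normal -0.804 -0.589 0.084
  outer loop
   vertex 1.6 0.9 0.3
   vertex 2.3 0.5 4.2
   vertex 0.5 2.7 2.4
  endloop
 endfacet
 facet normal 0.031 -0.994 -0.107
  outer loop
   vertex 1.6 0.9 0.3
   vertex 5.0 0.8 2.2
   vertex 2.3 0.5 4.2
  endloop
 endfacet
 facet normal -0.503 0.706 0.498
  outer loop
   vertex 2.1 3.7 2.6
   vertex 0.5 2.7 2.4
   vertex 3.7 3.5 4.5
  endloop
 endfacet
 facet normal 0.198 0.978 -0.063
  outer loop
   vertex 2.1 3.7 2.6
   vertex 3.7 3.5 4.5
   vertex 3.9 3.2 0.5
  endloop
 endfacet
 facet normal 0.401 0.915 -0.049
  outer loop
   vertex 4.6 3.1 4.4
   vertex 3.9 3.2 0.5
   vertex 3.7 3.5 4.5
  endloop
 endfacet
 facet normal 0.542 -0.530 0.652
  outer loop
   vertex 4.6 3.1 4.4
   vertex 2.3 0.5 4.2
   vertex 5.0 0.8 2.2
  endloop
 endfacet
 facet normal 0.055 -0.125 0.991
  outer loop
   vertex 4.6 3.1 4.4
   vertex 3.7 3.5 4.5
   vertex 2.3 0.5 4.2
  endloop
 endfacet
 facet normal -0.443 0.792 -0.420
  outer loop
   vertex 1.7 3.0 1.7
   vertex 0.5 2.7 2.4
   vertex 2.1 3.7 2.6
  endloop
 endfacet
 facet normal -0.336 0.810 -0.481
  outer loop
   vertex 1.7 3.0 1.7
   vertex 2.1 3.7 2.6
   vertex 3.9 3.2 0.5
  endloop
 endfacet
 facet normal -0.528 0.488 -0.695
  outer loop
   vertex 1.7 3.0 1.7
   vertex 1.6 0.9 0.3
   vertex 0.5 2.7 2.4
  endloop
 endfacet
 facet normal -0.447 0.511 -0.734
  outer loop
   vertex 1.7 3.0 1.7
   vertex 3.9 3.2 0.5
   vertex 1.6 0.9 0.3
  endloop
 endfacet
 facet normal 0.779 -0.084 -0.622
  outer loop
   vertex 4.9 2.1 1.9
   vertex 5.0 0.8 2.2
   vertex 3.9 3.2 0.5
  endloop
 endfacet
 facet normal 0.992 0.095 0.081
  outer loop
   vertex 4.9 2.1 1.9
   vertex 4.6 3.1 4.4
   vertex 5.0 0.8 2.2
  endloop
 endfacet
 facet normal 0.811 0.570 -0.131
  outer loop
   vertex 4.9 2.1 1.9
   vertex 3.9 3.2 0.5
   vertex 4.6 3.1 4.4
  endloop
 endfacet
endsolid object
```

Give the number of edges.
24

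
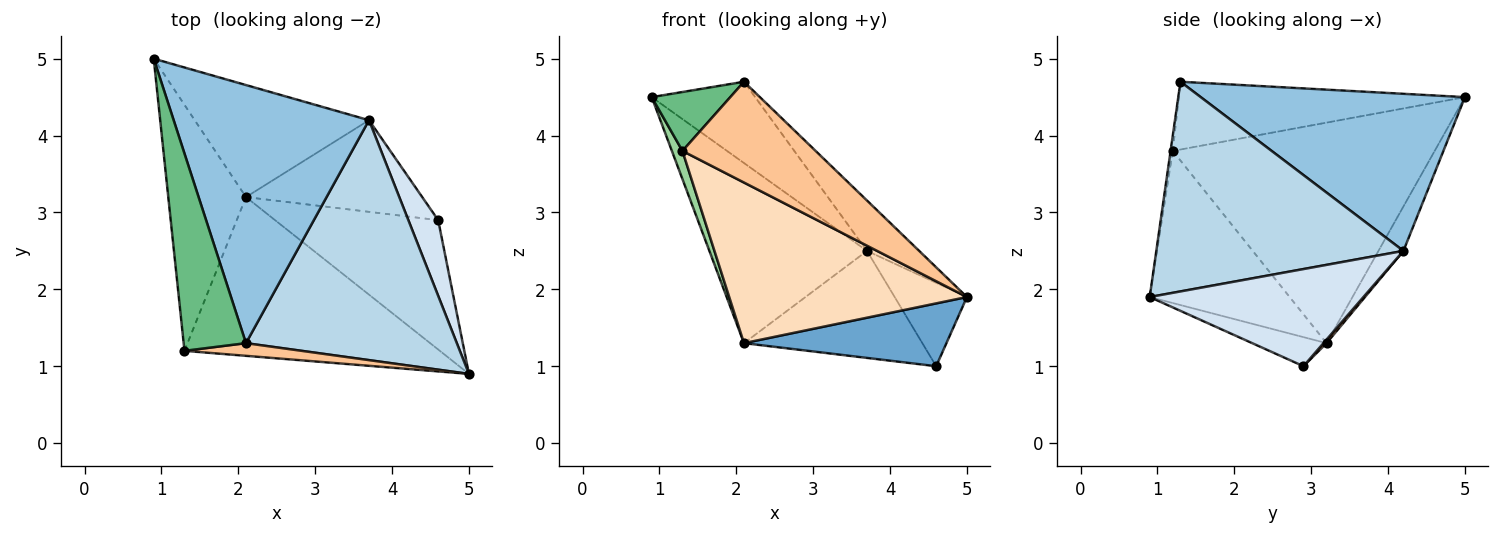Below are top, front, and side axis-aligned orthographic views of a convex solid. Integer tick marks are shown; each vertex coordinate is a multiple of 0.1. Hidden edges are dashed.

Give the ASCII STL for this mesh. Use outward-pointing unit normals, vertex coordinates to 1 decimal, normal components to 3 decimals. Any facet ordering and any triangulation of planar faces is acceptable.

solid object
 facet normal -0.158 -0.431 -0.888
  outer loop
   vertex 2.1 3.2 1.3
   vertex 4.6 2.9 1.0
   vertex 5.0 0.9 1.9
  endloop
 endfacet
 facet normal 0.609 0.238 0.757
  outer loop
   vertex 3.7 4.2 2.5
   vertex 0.9 5.0 4.5
   vertex 2.1 1.3 4.7
  endloop
 endfacet
 facet normal 0.697 0.147 0.701
  outer loop
   vertex 3.7 4.2 2.5
   vertex 2.1 1.3 4.7
   vertex 5.0 0.9 1.9
  endloop
 endfacet
 facet normal 0.910 0.308 0.279
  outer loop
   vertex 3.7 4.2 2.5
   vertex 5.0 0.9 1.9
   vertex 4.6 2.9 1.0
  endloop
 endfacet
 facet normal -0.133 0.842 -0.523
  outer loop
   vertex 3.7 4.2 2.5
   vertex 2.1 3.2 1.3
   vertex 0.9 5.0 4.5
  endloop
 endfacet
 facet normal 0.013 0.759 -0.650
  outer loop
   vertex 3.7 4.2 2.5
   vertex 4.6 2.9 1.0
   vertex 2.1 3.2 1.3
  endloop
 endfacet
 facet normal -0.016 -0.992 0.125
  outer loop
   vertex 1.3 1.2 3.8
   vertex 5.0 0.9 1.9
   vertex 2.1 1.3 4.7
  endloop
 endfacet
 facet normal -0.386 -0.656 -0.648
  outer loop
   vertex 1.3 1.2 3.8
   vertex 2.1 3.2 1.3
   vertex 5.0 0.9 1.9
  endloop
 endfacet
 facet normal -0.722 -0.198 0.663
  outer loop
   vertex 1.3 1.2 3.8
   vertex 2.1 1.3 4.7
   vertex 0.9 5.0 4.5
  endloop
 endfacet
 facet normal -0.942 -0.038 -0.332
  outer loop
   vertex 1.3 1.2 3.8
   vertex 0.9 5.0 4.5
   vertex 2.1 3.2 1.3
  endloop
 endfacet
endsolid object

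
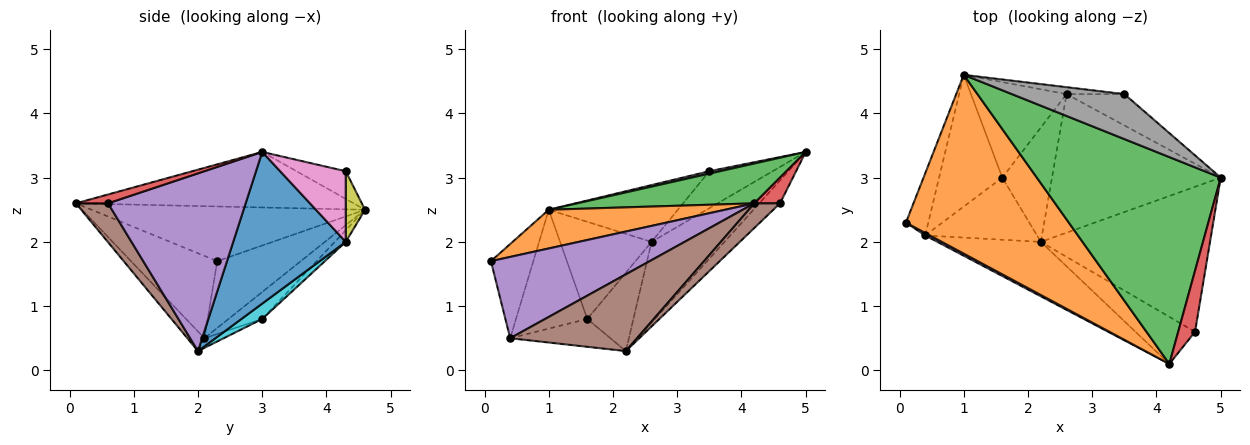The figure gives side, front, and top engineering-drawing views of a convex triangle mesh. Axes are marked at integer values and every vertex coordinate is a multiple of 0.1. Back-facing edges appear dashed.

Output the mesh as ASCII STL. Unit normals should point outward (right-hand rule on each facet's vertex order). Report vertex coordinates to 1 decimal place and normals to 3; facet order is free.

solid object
 facet normal 0.613 0.398 -0.682
  outer loop
   vertex 2.6 4.3 2.0
   vertex 5.0 3.0 3.4
   vertex 2.2 2.0 0.3
  endloop
 endfacet
 facet normal -0.312 -0.201 0.929
  outer loop
   vertex 1.0 4.6 2.5
   vertex 0.1 2.3 1.7
   vertex 4.2 0.1 2.6
  endloop
 endfacet
 facet normal -0.284 -0.181 0.941
  outer loop
   vertex 1.0 4.6 2.5
   vertex 4.2 0.1 2.6
   vertex 5.0 3.0 3.4
  endloop
 endfacet
 facet normal 0.436 -0.349 0.829
  outer loop
   vertex 4.6 0.6 2.6
   vertex 5.0 3.0 3.4
   vertex 4.2 0.1 2.6
  endloop
 endfacet
 facet normal 0.720 0.108 -0.685
  outer loop
   vertex 4.6 0.6 2.6
   vertex 2.2 2.0 0.3
   vertex 5.0 3.0 3.4
  endloop
 endfacet
 facet normal 0.501 -0.401 -0.767
  outer loop
   vertex 4.6 0.6 2.6
   vertex 4.2 0.1 2.6
   vertex 2.2 2.0 0.3
  endloop
 endfacet
 facet normal 0.620 0.598 -0.507
  outer loop
   vertex 3.5 4.3 3.1
   vertex 5.0 3.0 3.4
   vertex 2.6 4.3 2.0
  endloop
 endfacet
 facet normal -0.239 -0.052 0.970
  outer loop
   vertex 3.5 4.3 3.1
   vertex 1.0 4.6 2.5
   vertex 5.0 3.0 3.4
  endloop
 endfacet
 facet normal 0.147 0.982 -0.120
  outer loop
   vertex 3.5 4.3 3.1
   vertex 2.6 4.3 2.0
   vertex 1.0 4.6 2.5
  endloop
 endfacet
 facet normal 0.247 0.548 -0.799
  outer loop
   vertex 1.6 3.0 0.8
   vertex 2.6 4.3 2.0
   vertex 2.2 2.0 0.3
  endloop
 endfacet
 facet normal -0.085 0.710 -0.699
  outer loop
   vertex 1.6 3.0 0.8
   vertex 1.0 4.6 2.5
   vertex 2.6 4.3 2.0
  endloop
 endfacet
 facet normal -0.854 0.434 -0.286
  outer loop
   vertex 0.4 2.1 0.5
   vertex 0.1 2.3 1.7
   vertex 1.0 4.6 2.5
  endloop
 endfacet
 facet normal -0.302 0.639 -0.708
  outer loop
   vertex 0.4 2.1 0.5
   vertex 1.0 4.6 2.5
   vertex 1.6 3.0 0.8
  endloop
 endfacet
 facet normal -0.078 0.408 -0.910
  outer loop
   vertex 0.4 2.1 0.5
   vertex 1.6 3.0 0.8
   vertex 2.2 2.0 0.3
  endloop
 endfacet
 facet normal -0.477 -0.878 0.027
  outer loop
   vertex 0.4 2.1 0.5
   vertex 4.2 0.1 2.6
   vertex 0.1 2.3 1.7
  endloop
 endfacet
 facet normal -0.109 -0.811 -0.575
  outer loop
   vertex 0.4 2.1 0.5
   vertex 2.2 2.0 0.3
   vertex 4.2 0.1 2.6
  endloop
 endfacet
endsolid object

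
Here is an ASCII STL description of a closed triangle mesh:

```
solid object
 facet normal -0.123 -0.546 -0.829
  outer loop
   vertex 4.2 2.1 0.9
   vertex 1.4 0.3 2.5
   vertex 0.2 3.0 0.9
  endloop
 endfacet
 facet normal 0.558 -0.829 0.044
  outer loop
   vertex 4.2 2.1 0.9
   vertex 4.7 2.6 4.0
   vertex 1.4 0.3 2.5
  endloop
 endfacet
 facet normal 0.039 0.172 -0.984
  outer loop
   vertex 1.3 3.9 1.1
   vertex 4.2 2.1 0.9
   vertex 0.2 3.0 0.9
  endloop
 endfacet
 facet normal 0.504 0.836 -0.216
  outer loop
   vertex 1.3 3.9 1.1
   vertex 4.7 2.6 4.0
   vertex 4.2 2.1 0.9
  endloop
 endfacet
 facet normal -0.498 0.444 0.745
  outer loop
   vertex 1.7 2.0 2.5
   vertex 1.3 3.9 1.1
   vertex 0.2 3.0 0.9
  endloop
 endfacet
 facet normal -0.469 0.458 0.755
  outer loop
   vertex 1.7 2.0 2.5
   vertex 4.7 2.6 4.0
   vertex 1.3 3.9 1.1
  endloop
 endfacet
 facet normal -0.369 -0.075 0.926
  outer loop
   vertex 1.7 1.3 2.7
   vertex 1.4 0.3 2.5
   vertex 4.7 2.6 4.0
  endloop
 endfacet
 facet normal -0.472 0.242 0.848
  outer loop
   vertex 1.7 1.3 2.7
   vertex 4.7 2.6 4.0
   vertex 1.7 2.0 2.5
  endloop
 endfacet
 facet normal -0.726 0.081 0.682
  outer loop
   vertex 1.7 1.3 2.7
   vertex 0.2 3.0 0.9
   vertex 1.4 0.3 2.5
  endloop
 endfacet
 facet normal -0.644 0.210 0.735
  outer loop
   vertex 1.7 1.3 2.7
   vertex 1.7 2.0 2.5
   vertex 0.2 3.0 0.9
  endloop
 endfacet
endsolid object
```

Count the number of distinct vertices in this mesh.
7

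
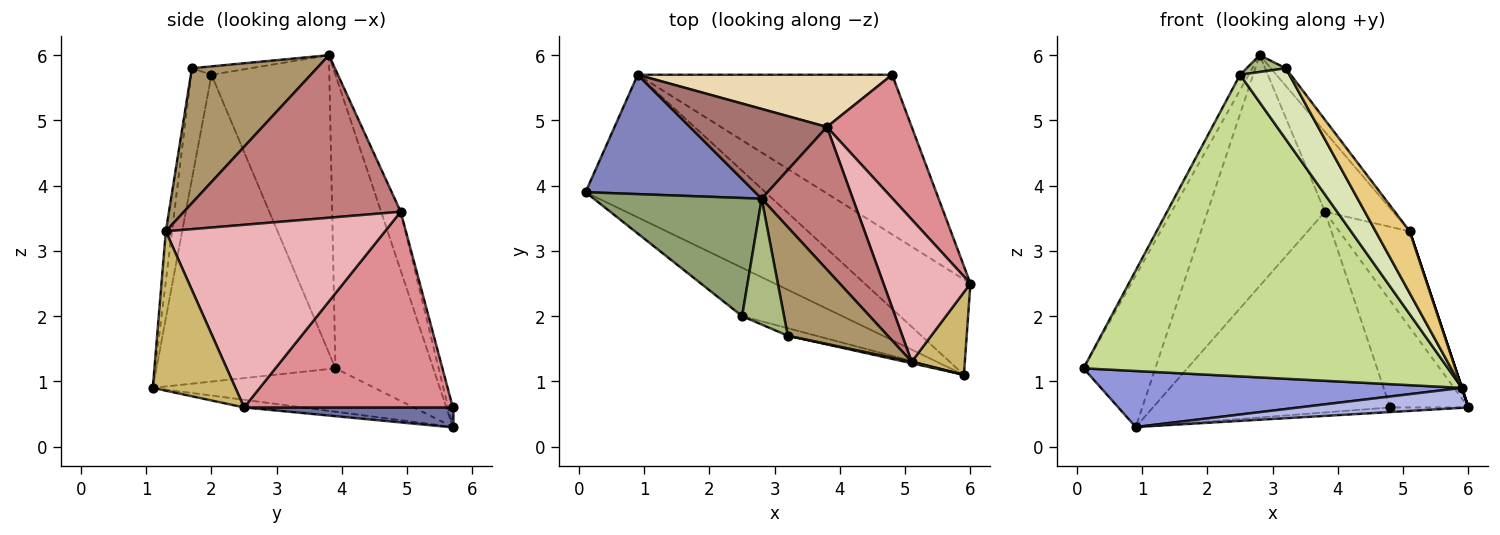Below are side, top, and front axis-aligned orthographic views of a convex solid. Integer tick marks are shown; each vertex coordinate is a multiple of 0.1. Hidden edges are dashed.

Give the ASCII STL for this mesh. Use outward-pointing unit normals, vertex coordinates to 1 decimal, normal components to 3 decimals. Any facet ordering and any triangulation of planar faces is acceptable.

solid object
 facet normal 0.077 0.029 -0.997
  outer loop
   vertex 0.9 5.7 0.3
   vertex 4.8 5.7 0.6
   vertex 6.0 2.5 0.6
  endloop
 endfacet
 facet normal -0.731 0.536 0.422
  outer loop
   vertex 0.9 5.7 0.3
   vertex 0.1 3.9 1.2
   vertex 2.8 3.8 6.0
  endloop
 endfacet
 facet normal -0.219 -0.357 -0.908
  outer loop
   vertex 5.9 1.1 0.9
   vertex 0.1 3.9 1.2
   vertex 0.9 5.7 0.3
  endloop
 endfacet
 facet normal -0.071 -0.204 -0.976
  outer loop
   vertex 5.9 1.1 0.9
   vertex 0.9 5.7 0.3
   vertex 6.0 2.5 0.6
  endloop
 endfacet
 facet normal -0.869 0.063 0.490
  outer loop
   vertex 2.5 2.0 5.7
   vertex 2.8 3.8 6.0
   vertex 0.1 3.9 1.2
  endloop
 endfacet
 facet normal -0.194 -0.130 0.972
  outer loop
   vertex 2.5 2.0 5.7
   vertex 3.2 1.7 5.8
   vertex 2.8 3.8 6.0
  endloop
 endfacet
 facet normal -0.436 -0.888 -0.142
  outer loop
   vertex 2.5 2.0 5.7
   vertex 0.1 3.9 1.2
   vertex 5.9 1.1 0.9
  endloop
 endfacet
 facet normal -0.380 -0.920 -0.097
  outer loop
   vertex 2.5 2.0 5.7
   vertex 5.9 1.1 0.9
   vertex 3.2 1.7 5.8
  endloop
 endfacet
 facet normal 0.800 0.096 0.593
  outer loop
   vertex 5.1 1.3 3.3
   vertex 2.8 3.8 6.0
   vertex 3.2 1.7 5.8
  endloop
 endfacet
 facet normal 0.949 0.000 0.316
  outer loop
   vertex 5.1 1.3 3.3
   vertex 5.9 1.1 0.9
   vertex 6.0 2.5 0.6
  endloop
 endfacet
 facet normal -0.177 -0.984 0.023
  outer loop
   vertex 5.1 1.3 3.3
   vertex 3.2 1.7 5.8
   vertex 5.9 1.1 0.9
  endloop
 endfacet
 facet normal -0.019 0.968 0.252
  outer loop
   vertex 3.8 4.9 3.6
   vertex 4.8 5.7 0.6
   vertex 0.9 5.7 0.3
  endloop
 endfacet
 facet normal -0.153 0.921 0.358
  outer loop
   vertex 3.8 4.9 3.6
   vertex 0.9 5.7 0.3
   vertex 2.8 3.8 6.0
  endloop
 endfacet
 facet normal 0.841 0.264 0.472
  outer loop
   vertex 3.8 4.9 3.6
   vertex 2.8 3.8 6.0
   vertex 5.1 1.3 3.3
  endloop
 endfacet
 facet normal 0.868 0.325 0.376
  outer loop
   vertex 3.8 4.9 3.6
   vertex 6.0 2.5 0.6
   vertex 4.8 5.7 0.6
  endloop
 endfacet
 facet normal 0.867 0.279 0.413
  outer loop
   vertex 3.8 4.9 3.6
   vertex 5.1 1.3 3.3
   vertex 6.0 2.5 0.6
  endloop
 endfacet
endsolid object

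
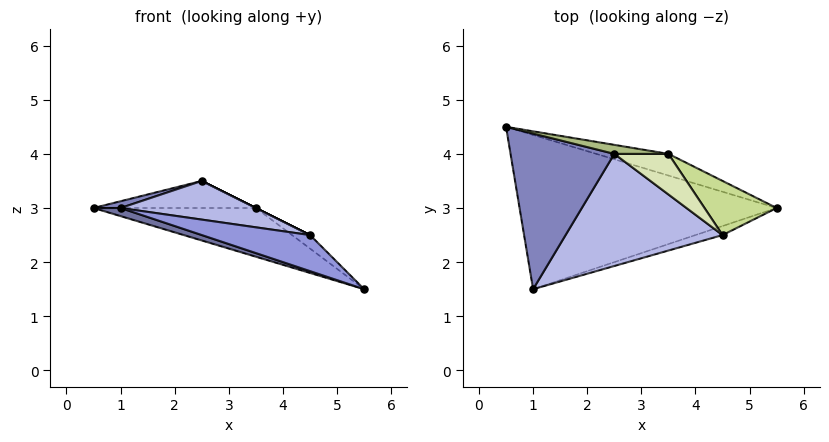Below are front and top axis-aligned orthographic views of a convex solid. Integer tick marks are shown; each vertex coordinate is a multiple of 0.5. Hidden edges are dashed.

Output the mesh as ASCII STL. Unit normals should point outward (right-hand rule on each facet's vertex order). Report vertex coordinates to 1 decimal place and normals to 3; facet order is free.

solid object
 facet normal -0.301 -0.050 -0.952
  outer loop
   vertex 1.0 1.5 3.0
   vertex 0.5 4.5 3.0
   vertex 5.5 3.0 1.5
  endloop
 endfacet
 facet normal -0.252 -0.042 0.967
  outer loop
   vertex 2.5 4.0 3.5
   vertex 0.5 4.5 3.0
   vertex 1.0 1.5 3.0
  endloop
 endfacet
 facet normal 0.236 -0.943 -0.236
  outer loop
   vertex 4.5 2.5 2.5
   vertex 1.0 1.5 3.0
   vertex 5.5 3.0 1.5
  endloop
 endfacet
 facet normal 0.222 -0.318 0.922
  outer loop
   vertex 4.5 2.5 2.5
   vertex 2.5 4.0 3.5
   vertex 1.0 1.5 3.0
  endloop
 endfacet
 facet normal 0.151 0.903 -0.402
  outer loop
   vertex 3.5 4.0 3.0
   vertex 5.5 3.0 1.5
   vertex 0.5 4.5 3.0
  endloop
 endfacet
 facet normal 0.156 0.937 0.312
  outer loop
   vertex 3.5 4.0 3.0
   vertex 0.5 4.5 3.0
   vertex 2.5 4.0 3.5
  endloop
 endfacet
 facet normal 0.647 0.185 0.740
  outer loop
   vertex 3.5 4.0 3.0
   vertex 4.5 2.5 2.5
   vertex 5.5 3.0 1.5
  endloop
 endfacet
 facet normal 0.447 0.000 0.894
  outer loop
   vertex 3.5 4.0 3.0
   vertex 2.5 4.0 3.5
   vertex 4.5 2.5 2.5
  endloop
 endfacet
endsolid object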